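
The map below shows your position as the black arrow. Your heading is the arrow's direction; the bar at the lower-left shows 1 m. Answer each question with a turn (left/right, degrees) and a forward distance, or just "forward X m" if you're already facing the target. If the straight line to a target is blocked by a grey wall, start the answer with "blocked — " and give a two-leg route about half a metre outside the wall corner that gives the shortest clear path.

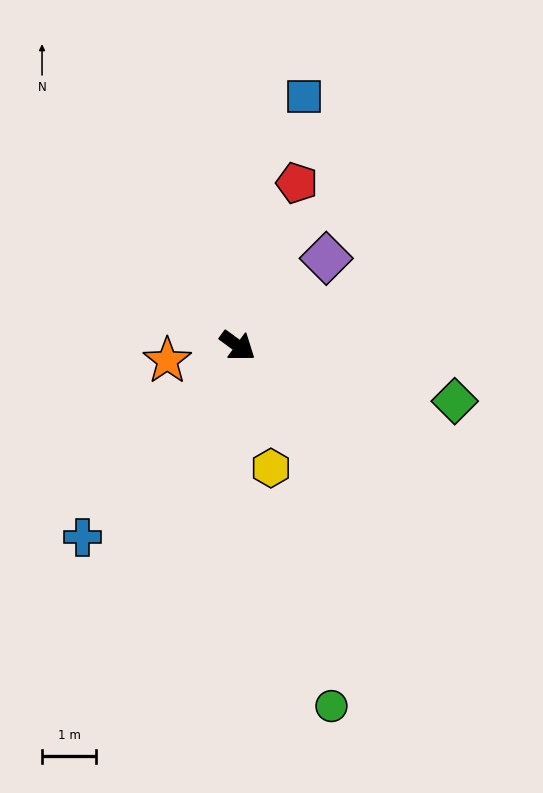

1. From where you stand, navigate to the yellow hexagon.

turn right 39°, forward 2.3 m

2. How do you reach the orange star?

turn right 132°, forward 1.3 m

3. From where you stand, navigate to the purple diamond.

turn left 81°, forward 2.3 m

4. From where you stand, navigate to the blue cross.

turn right 93°, forward 4.5 m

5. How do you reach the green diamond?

turn left 22°, forward 4.1 m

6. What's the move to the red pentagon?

turn left 106°, forward 3.2 m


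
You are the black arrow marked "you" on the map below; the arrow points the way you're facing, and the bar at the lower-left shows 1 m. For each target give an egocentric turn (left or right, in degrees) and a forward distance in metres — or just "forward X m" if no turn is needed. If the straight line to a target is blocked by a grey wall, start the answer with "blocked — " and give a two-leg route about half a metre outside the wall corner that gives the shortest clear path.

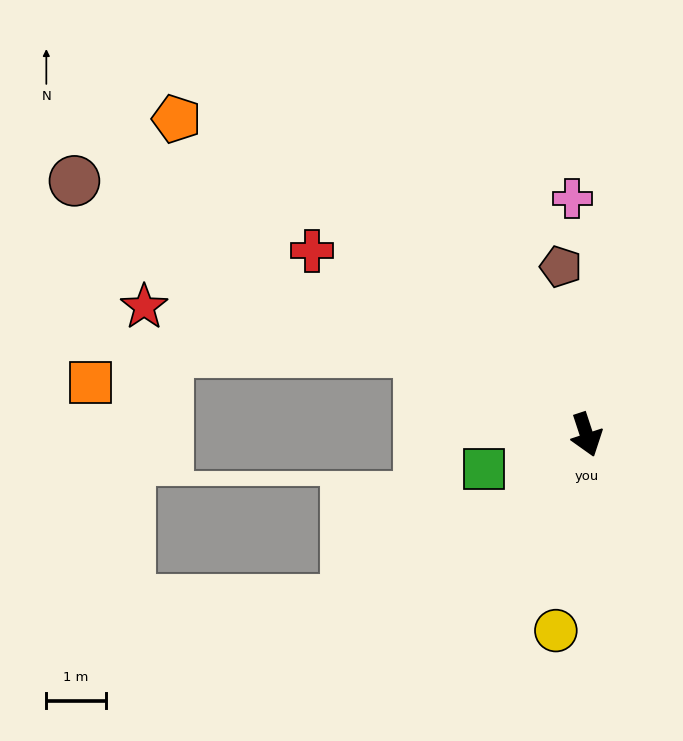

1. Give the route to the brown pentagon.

turn left 170°, forward 2.8 m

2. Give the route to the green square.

turn right 90°, forward 1.8 m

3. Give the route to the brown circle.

turn right 135°, forward 9.6 m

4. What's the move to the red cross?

turn right 142°, forward 5.5 m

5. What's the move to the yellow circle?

turn right 27°, forward 3.3 m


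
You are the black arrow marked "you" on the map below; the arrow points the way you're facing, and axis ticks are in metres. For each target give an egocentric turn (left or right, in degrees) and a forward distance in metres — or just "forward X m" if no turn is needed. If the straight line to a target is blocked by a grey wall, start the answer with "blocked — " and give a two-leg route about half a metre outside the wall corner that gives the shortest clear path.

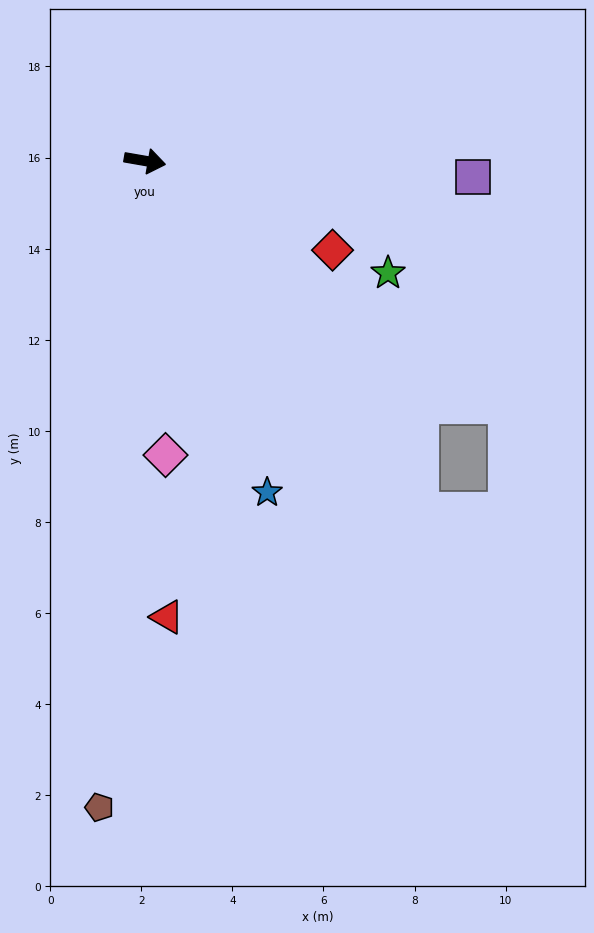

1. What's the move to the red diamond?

turn right 16°, forward 4.6 m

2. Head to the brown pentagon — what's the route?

turn right 84°, forward 14.2 m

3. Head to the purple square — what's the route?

turn left 7°, forward 7.2 m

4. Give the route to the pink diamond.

turn right 76°, forward 6.5 m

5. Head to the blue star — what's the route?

turn right 60°, forward 7.8 m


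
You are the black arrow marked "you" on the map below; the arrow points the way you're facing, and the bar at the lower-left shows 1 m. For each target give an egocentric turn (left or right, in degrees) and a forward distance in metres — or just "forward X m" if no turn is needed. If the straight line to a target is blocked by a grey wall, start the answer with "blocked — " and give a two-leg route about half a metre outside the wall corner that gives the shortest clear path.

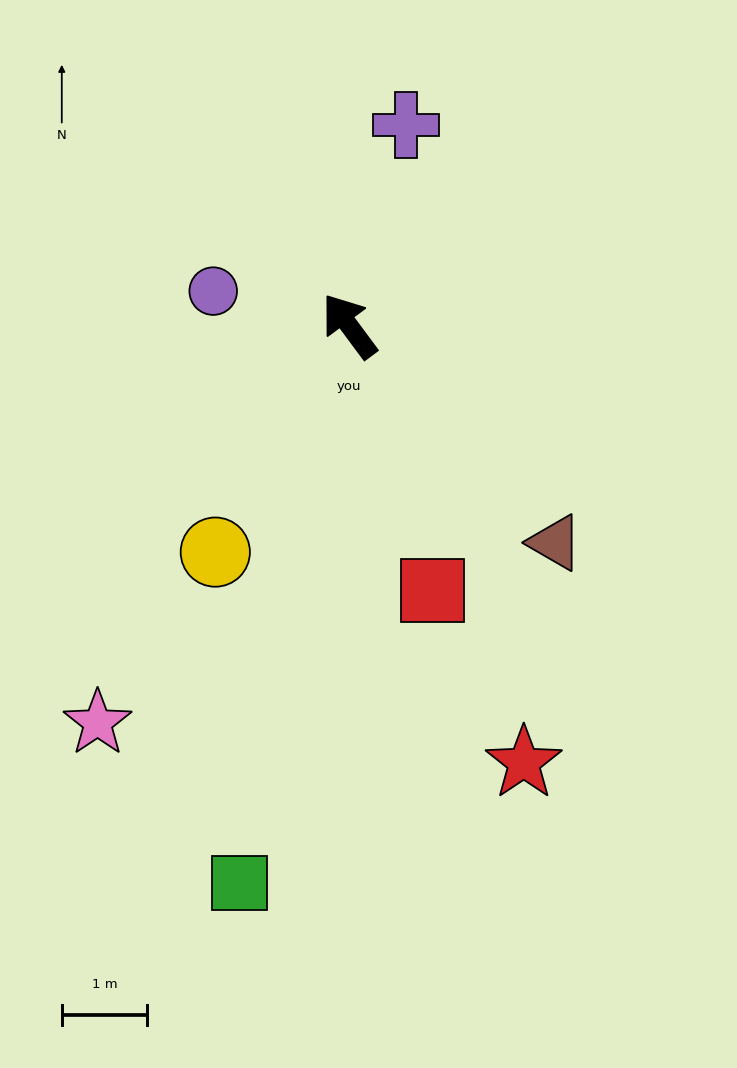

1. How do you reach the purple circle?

turn left 39°, forward 1.6 m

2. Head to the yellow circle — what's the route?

turn left 113°, forward 3.1 m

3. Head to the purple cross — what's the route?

turn right 52°, forward 2.4 m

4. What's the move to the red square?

turn left 161°, forward 3.3 m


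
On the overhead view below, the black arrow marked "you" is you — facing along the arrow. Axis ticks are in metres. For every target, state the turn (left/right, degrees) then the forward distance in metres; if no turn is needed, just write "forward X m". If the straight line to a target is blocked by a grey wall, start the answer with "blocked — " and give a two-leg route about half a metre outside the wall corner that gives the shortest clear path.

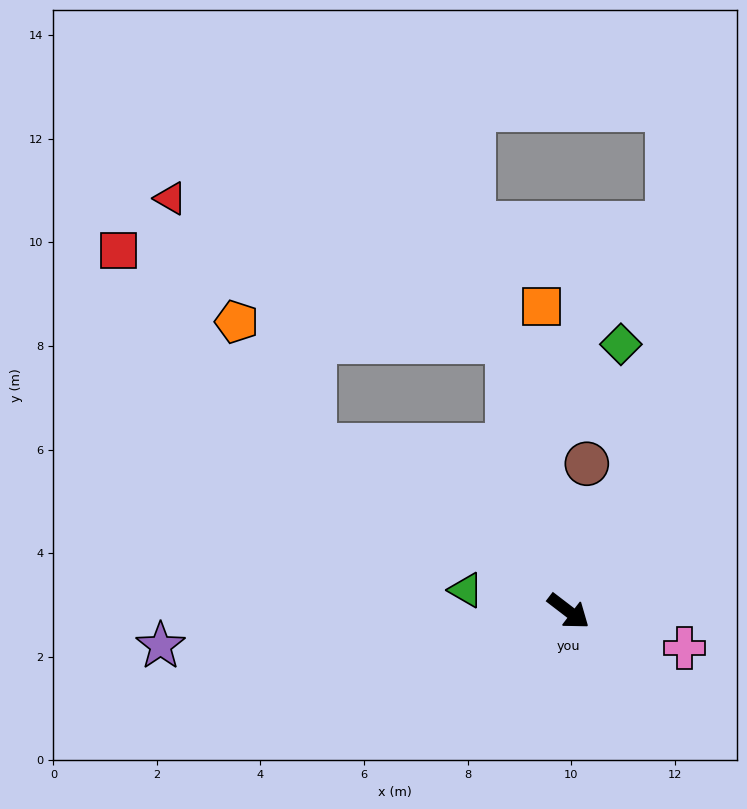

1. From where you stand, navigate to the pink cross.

turn left 20°, forward 2.4 m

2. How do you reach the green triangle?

turn right 154°, forward 2.0 m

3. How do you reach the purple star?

turn right 138°, forward 7.9 m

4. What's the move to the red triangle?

blocked — turn left 140°, forward 5.3 m, then turn left 54°, forward 7.1 m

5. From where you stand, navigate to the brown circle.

turn left 120°, forward 2.9 m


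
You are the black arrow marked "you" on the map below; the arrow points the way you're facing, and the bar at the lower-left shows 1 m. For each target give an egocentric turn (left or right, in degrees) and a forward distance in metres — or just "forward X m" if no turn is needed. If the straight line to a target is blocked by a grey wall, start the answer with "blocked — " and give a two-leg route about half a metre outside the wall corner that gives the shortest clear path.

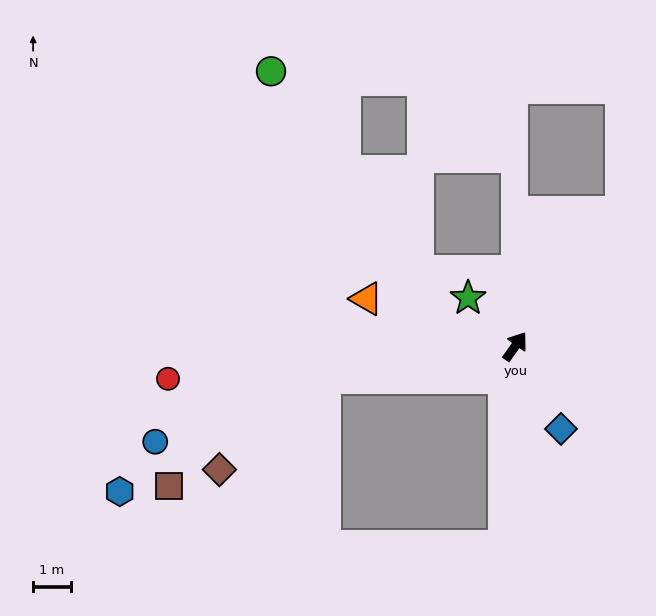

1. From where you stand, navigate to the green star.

turn left 80°, forward 1.8 m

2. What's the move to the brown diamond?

blocked — turn left 135°, forward 5.1 m, then turn left 31°, forward 3.7 m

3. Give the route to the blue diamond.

turn right 116°, forward 2.5 m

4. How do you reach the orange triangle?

turn left 108°, forward 4.1 m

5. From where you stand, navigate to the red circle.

turn left 131°, forward 9.2 m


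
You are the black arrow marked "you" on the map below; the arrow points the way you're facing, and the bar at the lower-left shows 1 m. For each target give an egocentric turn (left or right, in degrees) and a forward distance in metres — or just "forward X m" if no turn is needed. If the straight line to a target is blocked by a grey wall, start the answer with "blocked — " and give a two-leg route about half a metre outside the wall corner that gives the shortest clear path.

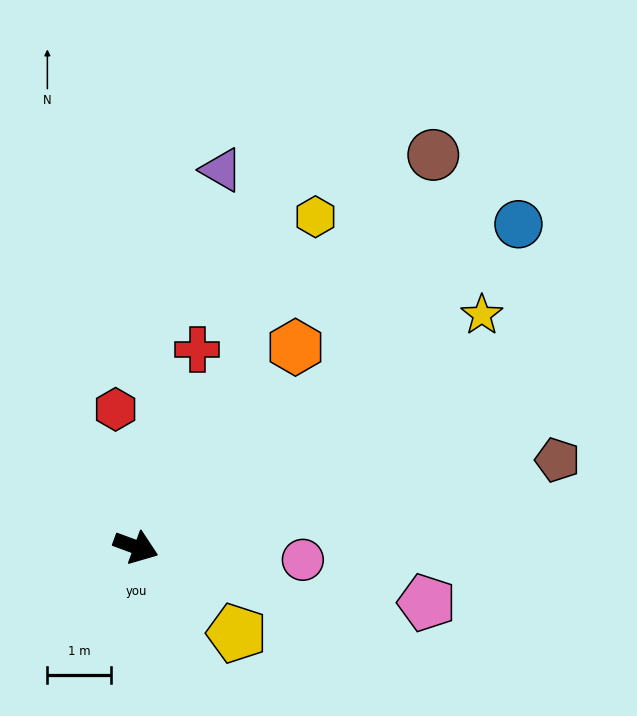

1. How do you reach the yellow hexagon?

turn left 82°, forward 5.9 m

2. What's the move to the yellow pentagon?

turn right 20°, forward 2.1 m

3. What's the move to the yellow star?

turn left 54°, forward 6.6 m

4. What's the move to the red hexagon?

turn left 119°, forward 2.2 m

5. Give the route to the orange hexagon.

turn left 72°, forward 4.0 m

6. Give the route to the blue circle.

turn left 60°, forward 7.9 m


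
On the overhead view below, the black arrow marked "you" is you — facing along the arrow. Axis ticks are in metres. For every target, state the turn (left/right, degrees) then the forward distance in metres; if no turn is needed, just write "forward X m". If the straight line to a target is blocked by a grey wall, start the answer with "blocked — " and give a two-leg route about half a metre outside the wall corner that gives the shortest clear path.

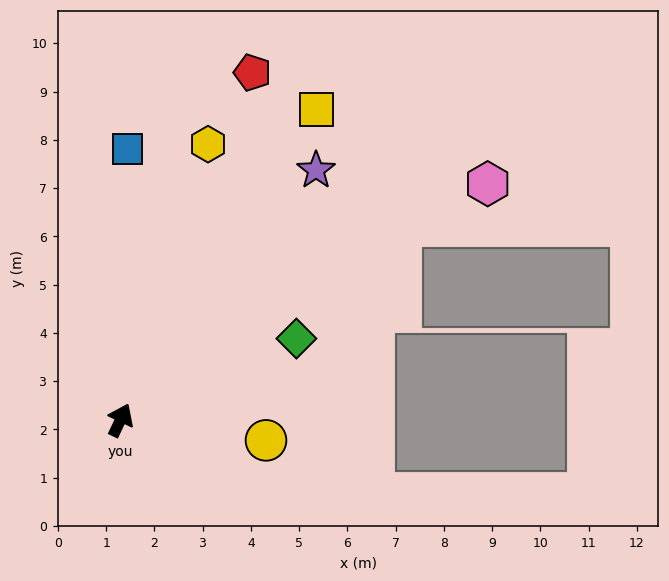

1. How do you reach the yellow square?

turn right 7°, forward 7.6 m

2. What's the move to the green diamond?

turn right 40°, forward 4.0 m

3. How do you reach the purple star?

turn right 13°, forward 6.6 m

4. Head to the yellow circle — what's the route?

turn right 73°, forward 3.0 m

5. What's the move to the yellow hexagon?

turn left 8°, forward 6.0 m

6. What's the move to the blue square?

turn left 24°, forward 5.6 m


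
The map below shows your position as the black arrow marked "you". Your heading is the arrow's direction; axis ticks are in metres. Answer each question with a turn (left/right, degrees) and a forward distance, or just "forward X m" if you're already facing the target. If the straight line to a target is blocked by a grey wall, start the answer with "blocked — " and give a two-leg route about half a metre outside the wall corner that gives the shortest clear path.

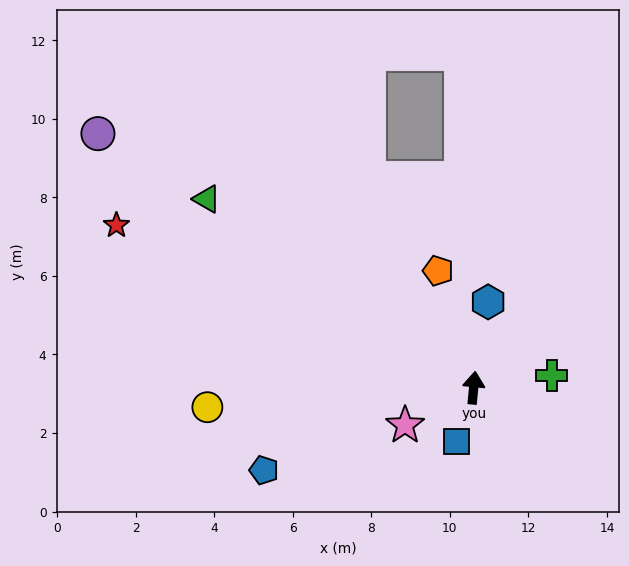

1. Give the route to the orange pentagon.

turn left 22°, forward 3.1 m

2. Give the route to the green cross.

turn right 76°, forward 2.0 m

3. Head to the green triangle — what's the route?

turn left 60°, forward 8.3 m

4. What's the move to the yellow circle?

turn left 100°, forward 6.8 m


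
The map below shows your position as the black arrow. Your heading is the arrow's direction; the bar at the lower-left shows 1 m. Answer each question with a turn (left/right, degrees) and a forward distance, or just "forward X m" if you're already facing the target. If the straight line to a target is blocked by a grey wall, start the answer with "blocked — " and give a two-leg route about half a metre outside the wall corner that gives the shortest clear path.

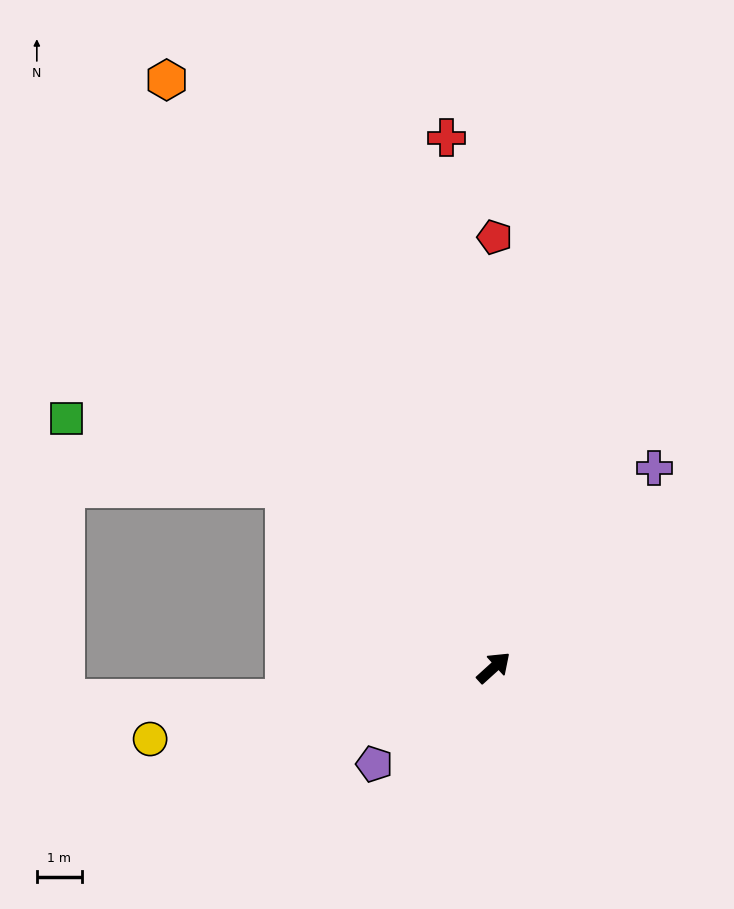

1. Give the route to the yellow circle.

turn left 150°, forward 7.8 m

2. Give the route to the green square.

blocked — turn left 97°, forward 6.2 m, then turn left 23°, forward 5.1 m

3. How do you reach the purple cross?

turn left 9°, forward 5.7 m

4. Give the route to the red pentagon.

turn left 48°, forward 9.6 m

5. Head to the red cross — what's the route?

turn left 53°, forward 11.9 m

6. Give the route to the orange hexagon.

turn left 77°, forward 15.0 m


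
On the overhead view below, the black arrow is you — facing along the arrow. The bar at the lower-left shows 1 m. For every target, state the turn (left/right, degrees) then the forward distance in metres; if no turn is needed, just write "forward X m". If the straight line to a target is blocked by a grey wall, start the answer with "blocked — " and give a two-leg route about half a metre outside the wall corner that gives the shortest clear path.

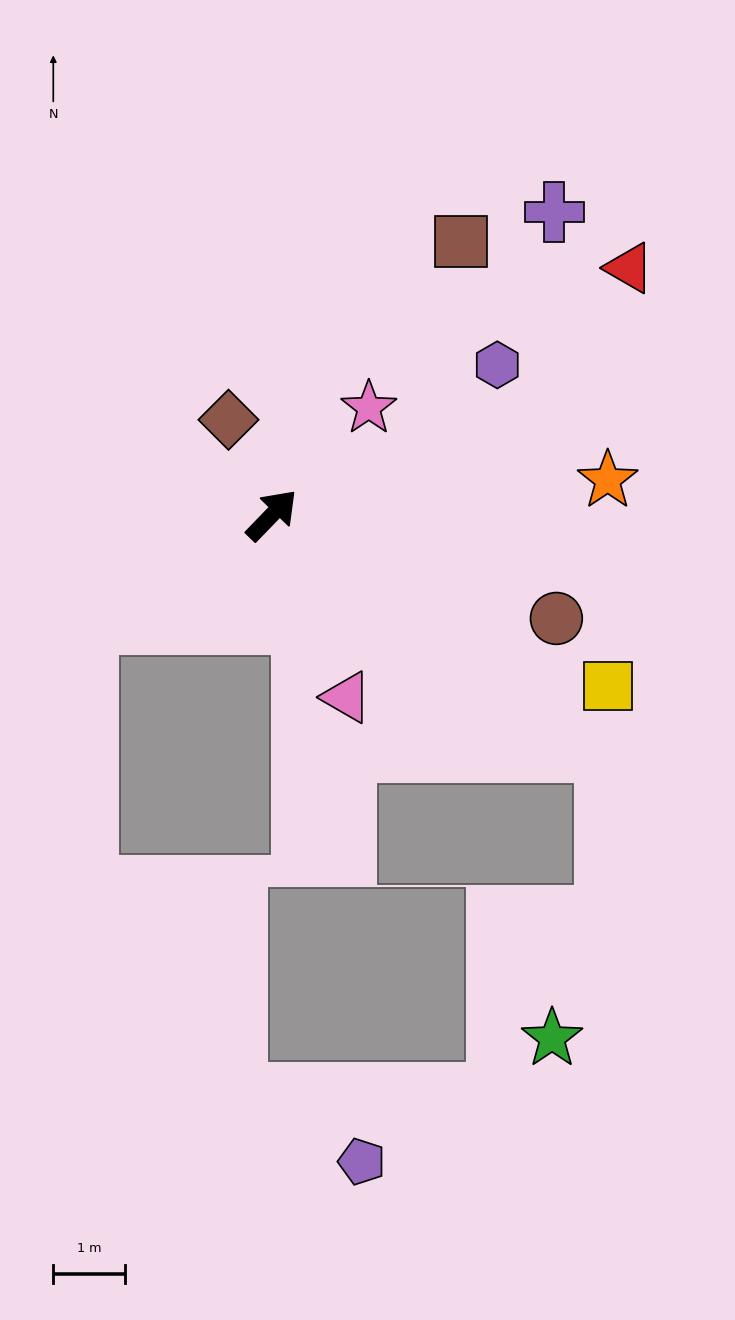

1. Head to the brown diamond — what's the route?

turn left 69°, forward 1.5 m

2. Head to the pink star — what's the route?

forward 2.0 m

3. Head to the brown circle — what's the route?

turn right 66°, forward 4.2 m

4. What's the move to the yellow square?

turn right 73°, forward 5.2 m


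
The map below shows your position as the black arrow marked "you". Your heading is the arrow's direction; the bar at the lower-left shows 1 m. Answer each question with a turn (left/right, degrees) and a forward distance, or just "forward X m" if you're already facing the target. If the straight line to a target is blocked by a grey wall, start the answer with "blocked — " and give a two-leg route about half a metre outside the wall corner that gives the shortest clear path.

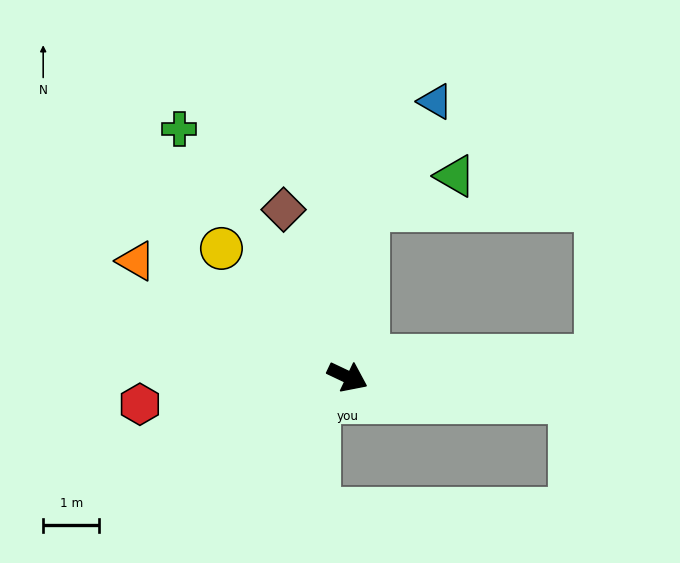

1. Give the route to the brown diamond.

turn left 136°, forward 3.2 m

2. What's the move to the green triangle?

blocked — turn left 109°, forward 3.0 m, then turn right 64°, forward 1.7 m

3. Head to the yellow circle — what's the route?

turn left 160°, forward 3.2 m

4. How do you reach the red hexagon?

turn right 147°, forward 3.7 m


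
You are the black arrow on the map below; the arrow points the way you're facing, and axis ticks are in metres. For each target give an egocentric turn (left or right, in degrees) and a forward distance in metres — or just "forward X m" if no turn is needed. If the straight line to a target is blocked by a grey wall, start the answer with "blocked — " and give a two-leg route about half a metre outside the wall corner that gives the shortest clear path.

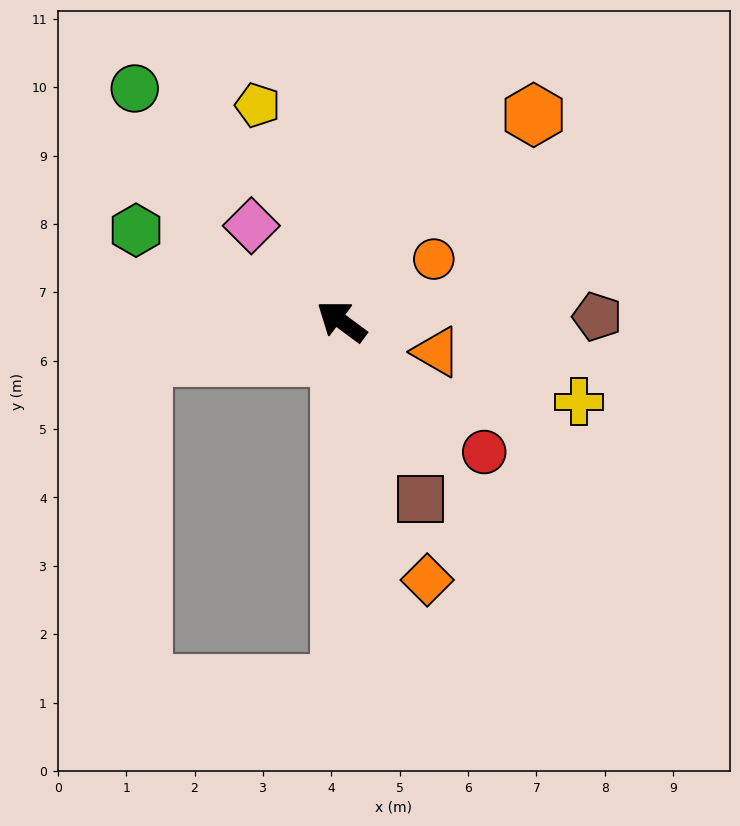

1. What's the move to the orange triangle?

turn right 161°, forward 1.5 m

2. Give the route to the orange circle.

turn right 110°, forward 1.6 m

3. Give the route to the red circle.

turn left 174°, forward 2.8 m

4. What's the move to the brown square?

turn left 150°, forward 2.8 m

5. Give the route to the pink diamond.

turn right 10°, forward 1.9 m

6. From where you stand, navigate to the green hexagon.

turn left 13°, forward 3.3 m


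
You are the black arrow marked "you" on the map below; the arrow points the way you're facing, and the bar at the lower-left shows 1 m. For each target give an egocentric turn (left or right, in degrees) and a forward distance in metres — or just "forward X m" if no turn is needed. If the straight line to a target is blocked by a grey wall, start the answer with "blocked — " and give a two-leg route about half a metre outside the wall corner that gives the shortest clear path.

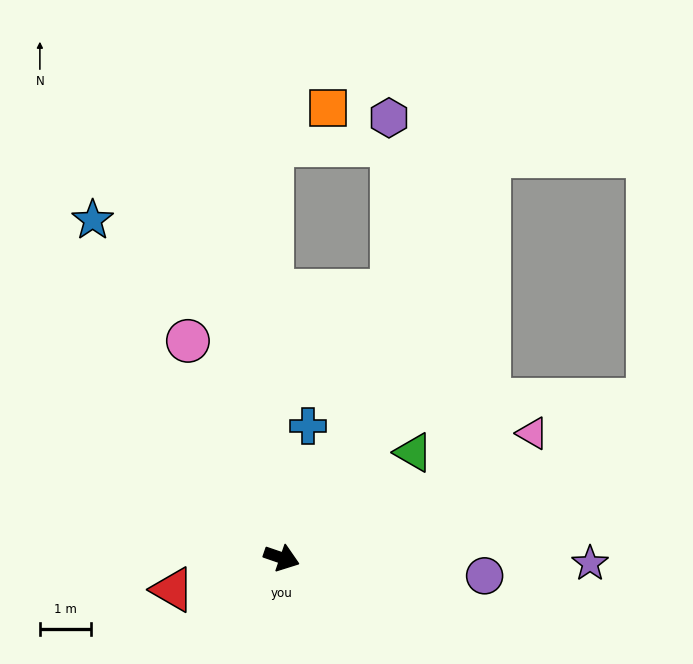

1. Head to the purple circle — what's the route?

turn left 14°, forward 4.0 m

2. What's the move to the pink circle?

turn left 132°, forward 4.7 m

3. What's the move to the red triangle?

turn right 145°, forward 2.2 m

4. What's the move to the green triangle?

turn left 58°, forward 3.3 m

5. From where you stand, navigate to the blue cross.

turn left 98°, forward 2.7 m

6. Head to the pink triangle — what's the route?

turn left 45°, forward 5.5 m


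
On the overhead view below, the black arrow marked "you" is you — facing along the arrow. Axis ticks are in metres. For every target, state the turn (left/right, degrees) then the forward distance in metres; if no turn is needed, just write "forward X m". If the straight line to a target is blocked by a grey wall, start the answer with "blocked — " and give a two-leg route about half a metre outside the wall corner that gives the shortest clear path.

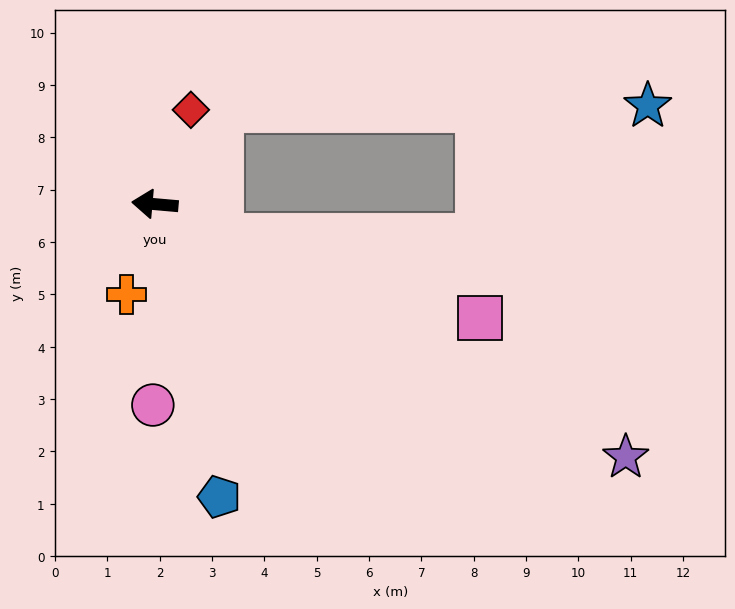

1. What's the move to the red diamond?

turn right 106°, forward 1.9 m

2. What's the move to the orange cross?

turn left 78°, forward 1.8 m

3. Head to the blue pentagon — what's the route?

turn left 107°, forward 5.7 m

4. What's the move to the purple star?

turn left 157°, forward 10.2 m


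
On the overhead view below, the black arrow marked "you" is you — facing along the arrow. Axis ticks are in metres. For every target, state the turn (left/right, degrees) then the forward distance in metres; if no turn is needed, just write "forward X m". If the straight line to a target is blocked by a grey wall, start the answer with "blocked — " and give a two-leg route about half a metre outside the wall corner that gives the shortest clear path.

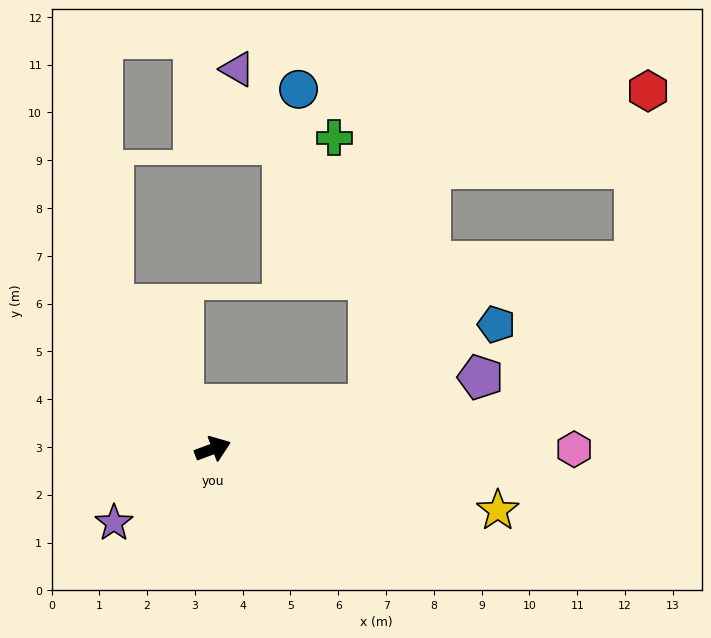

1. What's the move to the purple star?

turn right 164°, forward 2.6 m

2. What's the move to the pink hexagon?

turn right 20°, forward 7.6 m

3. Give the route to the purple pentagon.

turn right 5°, forward 5.8 m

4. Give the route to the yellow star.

turn right 33°, forward 6.1 m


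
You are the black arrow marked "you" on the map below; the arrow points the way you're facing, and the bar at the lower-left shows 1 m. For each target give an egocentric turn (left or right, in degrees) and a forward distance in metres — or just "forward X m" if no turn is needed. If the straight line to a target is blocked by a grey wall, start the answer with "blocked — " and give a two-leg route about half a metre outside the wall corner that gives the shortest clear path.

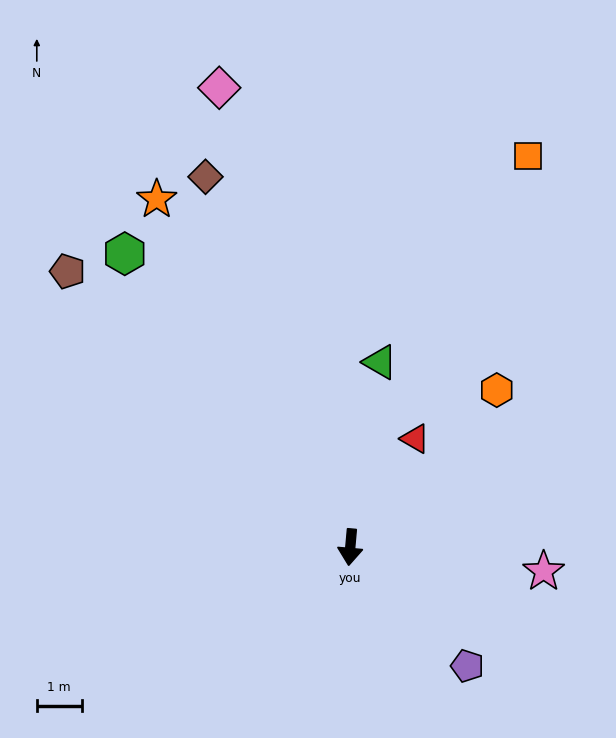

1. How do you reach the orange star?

turn right 146°, forward 8.9 m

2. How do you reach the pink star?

turn left 88°, forward 4.3 m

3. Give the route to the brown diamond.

turn right 154°, forward 8.8 m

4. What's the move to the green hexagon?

turn right 137°, forward 8.2 m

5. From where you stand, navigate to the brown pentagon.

turn right 129°, forward 8.8 m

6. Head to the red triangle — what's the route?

turn left 154°, forward 2.8 m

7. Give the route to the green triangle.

turn left 176°, forward 4.2 m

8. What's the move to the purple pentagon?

turn left 50°, forward 3.7 m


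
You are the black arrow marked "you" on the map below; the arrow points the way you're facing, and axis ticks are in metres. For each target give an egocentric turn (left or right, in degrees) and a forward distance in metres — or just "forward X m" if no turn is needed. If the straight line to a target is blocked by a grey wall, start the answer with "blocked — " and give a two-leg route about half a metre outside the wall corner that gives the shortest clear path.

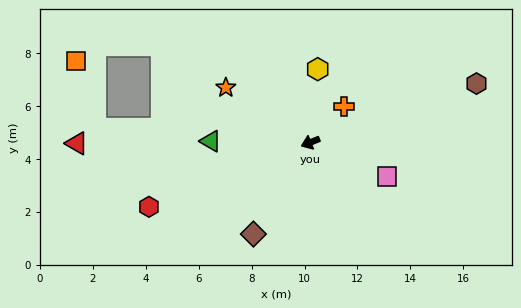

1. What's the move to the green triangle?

turn right 22°, forward 3.8 m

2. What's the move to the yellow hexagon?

turn right 117°, forward 2.8 m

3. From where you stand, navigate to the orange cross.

turn right 155°, forward 1.9 m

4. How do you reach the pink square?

turn left 134°, forward 3.2 m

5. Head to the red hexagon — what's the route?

forward 6.6 m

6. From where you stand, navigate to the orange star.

turn right 55°, forward 3.8 m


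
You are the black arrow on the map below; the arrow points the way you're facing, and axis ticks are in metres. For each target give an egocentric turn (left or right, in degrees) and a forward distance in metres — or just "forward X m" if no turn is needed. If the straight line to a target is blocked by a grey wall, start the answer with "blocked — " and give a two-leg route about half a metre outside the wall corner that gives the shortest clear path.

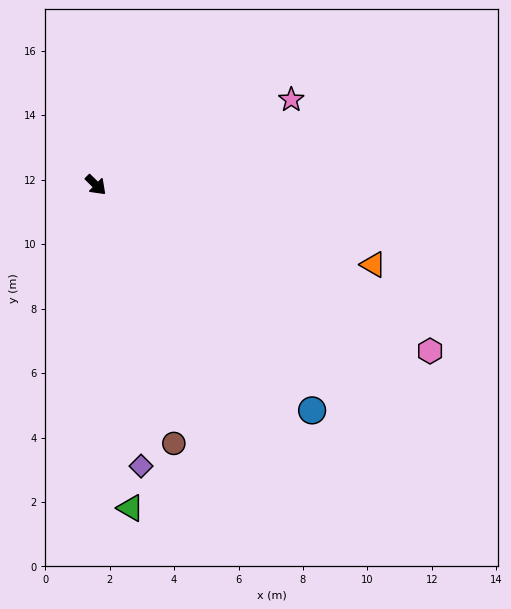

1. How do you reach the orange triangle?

turn left 28°, forward 9.0 m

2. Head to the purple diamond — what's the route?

turn right 36°, forward 8.8 m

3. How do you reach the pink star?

turn left 68°, forward 6.6 m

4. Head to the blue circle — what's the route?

forward 9.7 m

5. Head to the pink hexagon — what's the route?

turn left 18°, forward 11.6 m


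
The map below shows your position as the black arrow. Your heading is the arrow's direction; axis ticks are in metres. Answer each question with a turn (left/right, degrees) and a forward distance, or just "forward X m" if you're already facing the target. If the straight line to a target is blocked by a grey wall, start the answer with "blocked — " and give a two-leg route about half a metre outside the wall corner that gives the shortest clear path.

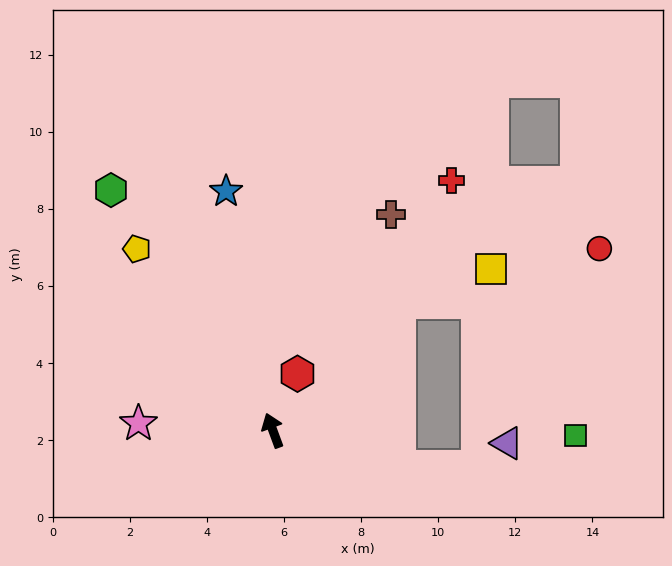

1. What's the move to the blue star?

turn right 9°, forward 6.3 m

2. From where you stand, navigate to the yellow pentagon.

turn left 17°, forward 5.9 m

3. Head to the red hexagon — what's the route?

turn right 44°, forward 1.6 m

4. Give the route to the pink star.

turn left 67°, forward 3.5 m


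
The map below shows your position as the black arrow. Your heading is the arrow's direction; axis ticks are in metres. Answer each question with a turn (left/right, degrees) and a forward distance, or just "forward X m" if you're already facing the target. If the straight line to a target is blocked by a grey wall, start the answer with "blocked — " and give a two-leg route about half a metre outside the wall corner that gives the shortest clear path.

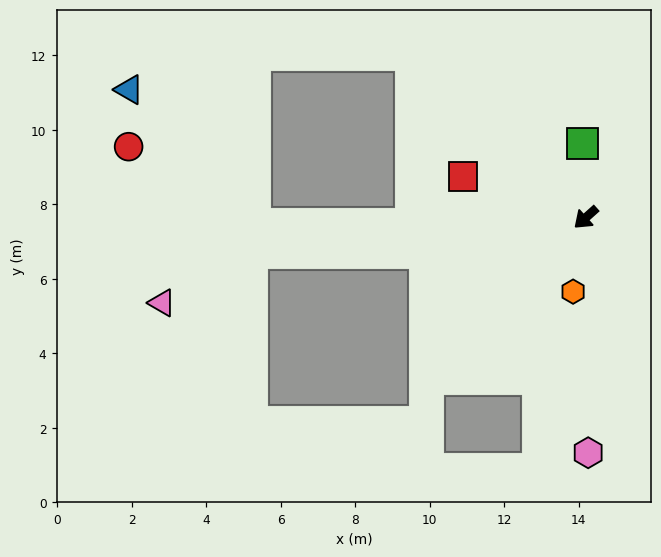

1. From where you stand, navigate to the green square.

turn right 129°, forward 2.0 m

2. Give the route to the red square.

turn right 60°, forward 3.5 m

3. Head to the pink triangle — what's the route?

blocked — turn right 36°, forward 9.0 m, then turn left 23°, forward 2.8 m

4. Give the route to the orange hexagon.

turn left 38°, forward 2.0 m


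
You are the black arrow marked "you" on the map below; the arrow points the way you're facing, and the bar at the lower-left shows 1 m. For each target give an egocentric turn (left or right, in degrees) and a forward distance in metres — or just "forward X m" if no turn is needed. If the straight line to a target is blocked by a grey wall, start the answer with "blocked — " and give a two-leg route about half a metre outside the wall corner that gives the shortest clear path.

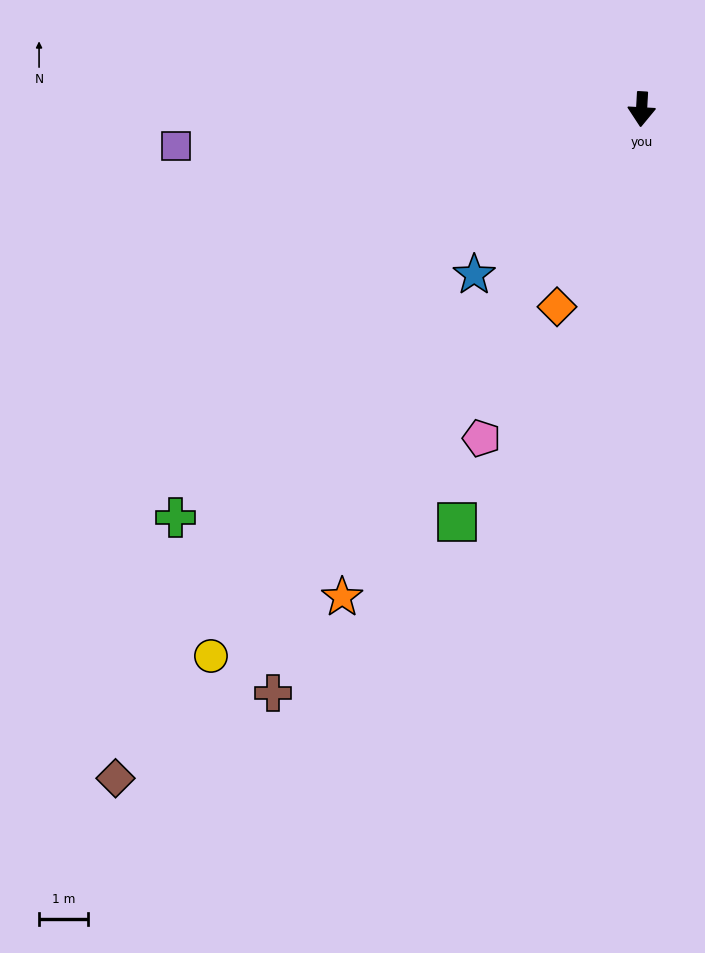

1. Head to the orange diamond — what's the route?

turn right 20°, forward 4.4 m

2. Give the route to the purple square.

turn right 82°, forward 9.5 m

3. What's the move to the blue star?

turn right 42°, forward 4.8 m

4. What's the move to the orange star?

turn right 28°, forward 11.7 m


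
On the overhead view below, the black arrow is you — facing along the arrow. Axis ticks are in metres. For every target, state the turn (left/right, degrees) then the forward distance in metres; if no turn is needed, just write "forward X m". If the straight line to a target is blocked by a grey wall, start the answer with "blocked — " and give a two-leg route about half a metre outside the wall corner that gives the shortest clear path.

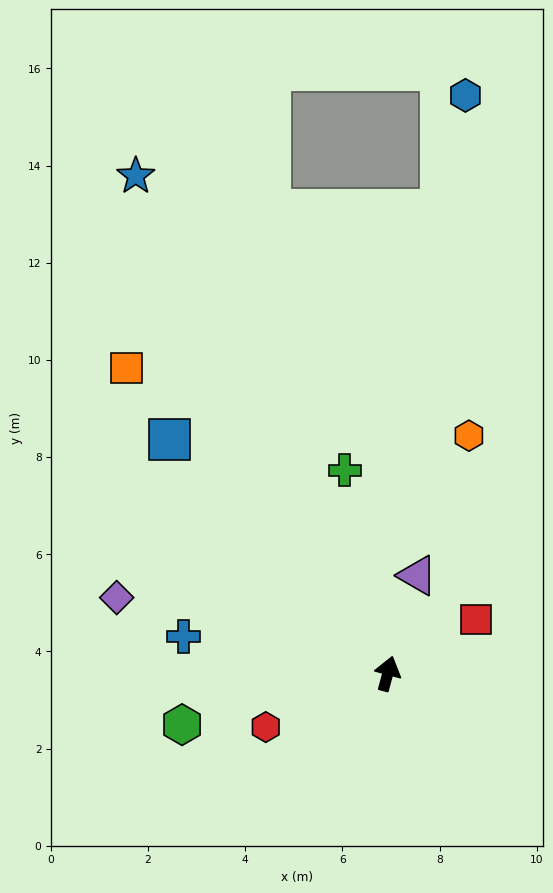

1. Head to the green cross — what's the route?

turn left 27°, forward 4.3 m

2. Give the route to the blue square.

turn left 58°, forward 6.6 m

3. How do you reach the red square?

turn right 43°, forward 2.1 m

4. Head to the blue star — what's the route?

turn left 42°, forward 11.5 m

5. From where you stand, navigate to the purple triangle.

forward 2.1 m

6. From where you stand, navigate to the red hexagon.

turn left 129°, forward 2.7 m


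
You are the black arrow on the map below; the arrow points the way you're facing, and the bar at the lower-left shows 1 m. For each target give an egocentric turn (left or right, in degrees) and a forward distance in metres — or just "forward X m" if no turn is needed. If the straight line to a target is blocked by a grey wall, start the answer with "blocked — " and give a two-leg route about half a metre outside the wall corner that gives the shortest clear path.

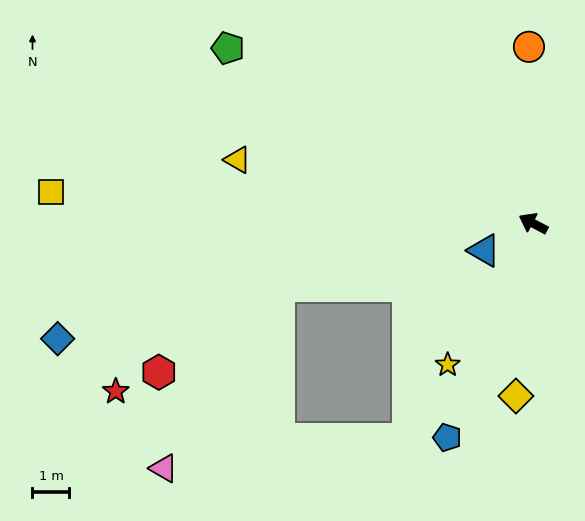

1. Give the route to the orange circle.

turn right 61°, forward 4.8 m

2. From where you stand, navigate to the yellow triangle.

turn left 16°, forward 8.2 m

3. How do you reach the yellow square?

turn left 24°, forward 13.1 m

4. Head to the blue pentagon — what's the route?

turn left 96°, forward 6.2 m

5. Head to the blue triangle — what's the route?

turn left 57°, forward 1.5 m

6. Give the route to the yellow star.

turn left 87°, forward 4.5 m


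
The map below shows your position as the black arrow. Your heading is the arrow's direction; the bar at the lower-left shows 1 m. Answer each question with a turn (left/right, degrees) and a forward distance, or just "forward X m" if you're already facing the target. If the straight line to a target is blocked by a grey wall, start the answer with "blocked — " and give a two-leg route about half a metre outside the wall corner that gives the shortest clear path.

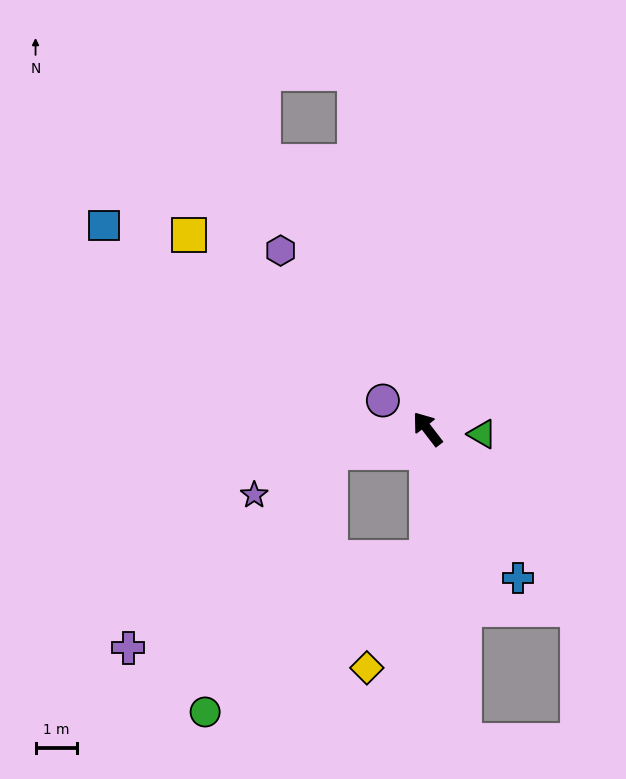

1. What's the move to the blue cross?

turn left 174°, forward 4.2 m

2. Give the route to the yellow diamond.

blocked — turn left 142°, forward 3.1 m, then turn right 28°, forward 3.0 m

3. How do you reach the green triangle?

turn right 133°, forward 1.3 m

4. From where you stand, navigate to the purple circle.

turn left 20°, forward 1.3 m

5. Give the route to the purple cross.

blocked — turn left 66°, forward 2.4 m, then turn left 30°, forward 6.8 m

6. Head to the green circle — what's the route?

blocked — turn left 66°, forward 2.4 m, then turn left 51°, forward 7.0 m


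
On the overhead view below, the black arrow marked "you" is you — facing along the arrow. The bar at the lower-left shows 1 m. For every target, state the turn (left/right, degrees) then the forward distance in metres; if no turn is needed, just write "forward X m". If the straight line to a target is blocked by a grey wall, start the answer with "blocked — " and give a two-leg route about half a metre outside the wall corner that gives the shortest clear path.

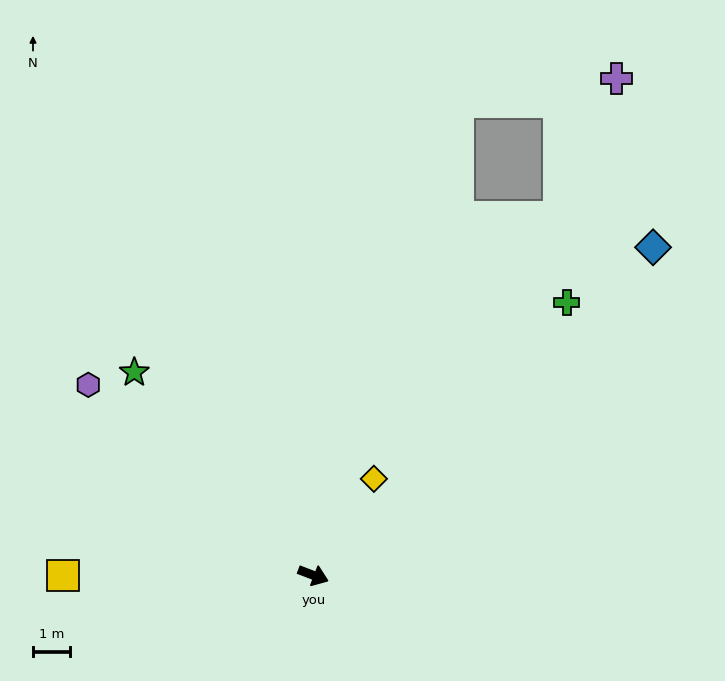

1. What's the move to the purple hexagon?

turn left 161°, forward 7.9 m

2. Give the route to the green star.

turn left 152°, forward 7.2 m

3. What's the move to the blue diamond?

turn left 65°, forward 12.6 m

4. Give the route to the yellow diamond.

turn left 79°, forward 3.0 m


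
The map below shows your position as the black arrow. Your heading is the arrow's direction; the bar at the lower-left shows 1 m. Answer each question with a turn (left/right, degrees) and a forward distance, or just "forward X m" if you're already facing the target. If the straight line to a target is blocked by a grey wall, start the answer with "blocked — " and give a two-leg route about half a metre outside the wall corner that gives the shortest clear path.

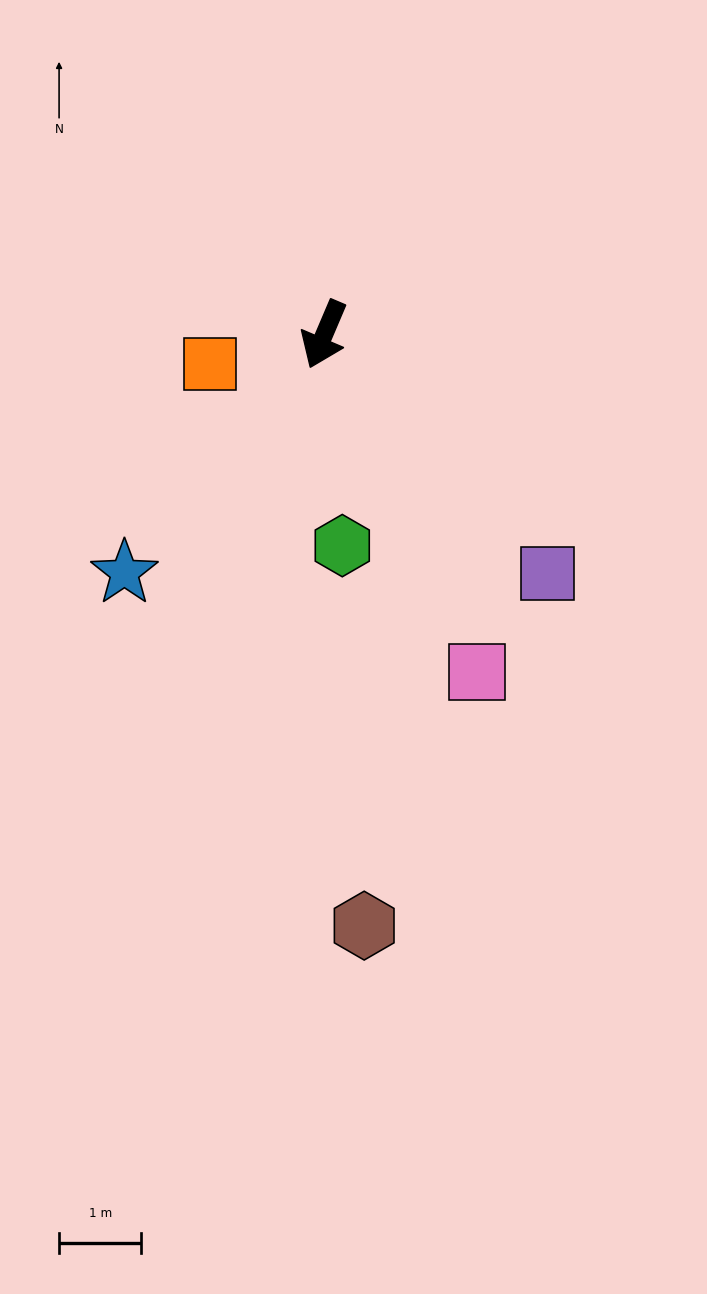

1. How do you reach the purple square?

turn left 66°, forward 4.0 m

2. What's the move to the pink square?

turn left 47°, forward 4.5 m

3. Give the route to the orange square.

turn right 52°, forward 1.4 m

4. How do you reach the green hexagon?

turn left 28°, forward 2.6 m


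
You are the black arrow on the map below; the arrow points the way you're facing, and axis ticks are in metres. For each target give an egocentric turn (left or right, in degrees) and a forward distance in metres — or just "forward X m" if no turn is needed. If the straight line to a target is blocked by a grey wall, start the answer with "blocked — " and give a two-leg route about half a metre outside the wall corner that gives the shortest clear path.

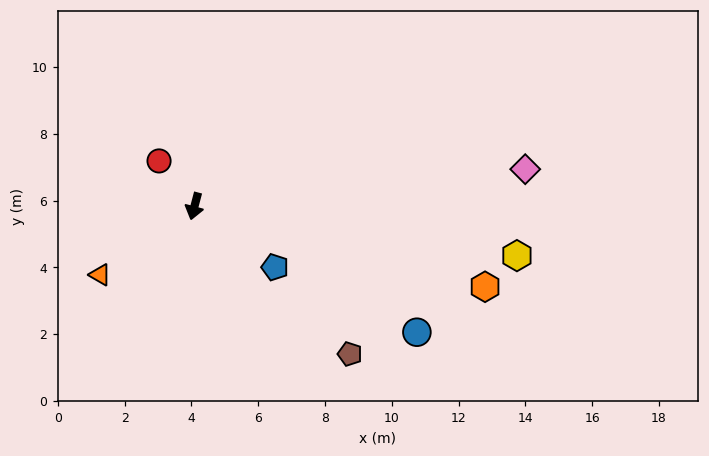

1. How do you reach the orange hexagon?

turn left 89°, forward 9.0 m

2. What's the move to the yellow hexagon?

turn left 96°, forward 9.8 m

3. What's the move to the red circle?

turn right 127°, forward 1.7 m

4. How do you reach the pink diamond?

turn left 111°, forward 10.0 m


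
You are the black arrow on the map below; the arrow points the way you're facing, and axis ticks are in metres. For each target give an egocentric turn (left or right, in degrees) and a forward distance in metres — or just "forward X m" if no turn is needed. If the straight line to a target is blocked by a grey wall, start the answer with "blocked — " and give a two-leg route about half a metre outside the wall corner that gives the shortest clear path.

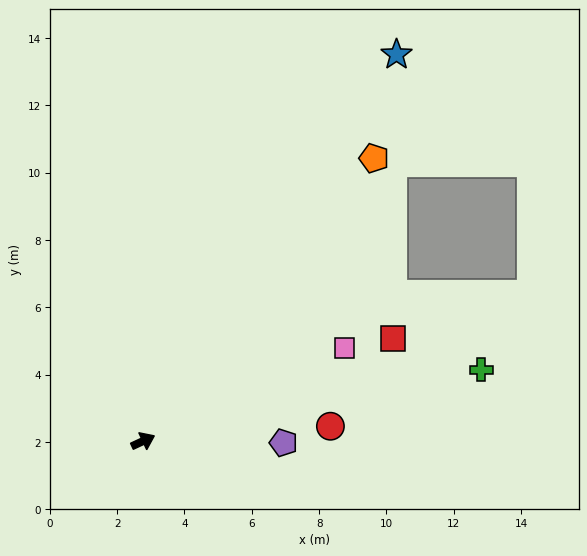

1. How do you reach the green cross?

turn right 13°, forward 10.3 m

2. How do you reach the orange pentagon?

turn left 26°, forward 10.8 m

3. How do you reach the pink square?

forward 6.6 m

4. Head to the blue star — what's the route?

turn left 32°, forward 13.7 m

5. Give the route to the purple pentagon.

turn right 26°, forward 4.2 m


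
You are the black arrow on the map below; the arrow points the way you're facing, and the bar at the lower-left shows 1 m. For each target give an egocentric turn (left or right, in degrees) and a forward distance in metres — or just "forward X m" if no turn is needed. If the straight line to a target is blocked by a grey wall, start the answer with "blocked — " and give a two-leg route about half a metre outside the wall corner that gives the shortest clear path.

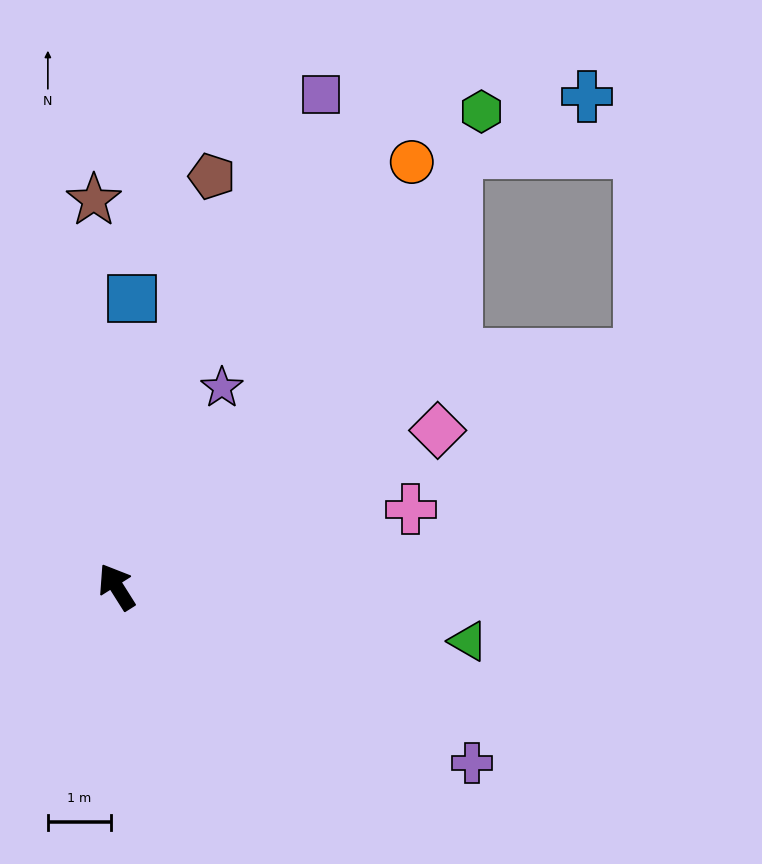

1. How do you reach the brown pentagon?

turn right 45°, forward 6.7 m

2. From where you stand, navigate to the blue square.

turn right 35°, forward 4.6 m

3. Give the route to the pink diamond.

turn right 96°, forward 5.7 m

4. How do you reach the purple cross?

turn right 149°, forward 6.3 m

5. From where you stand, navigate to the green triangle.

turn right 131°, forward 5.7 m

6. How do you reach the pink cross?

turn right 107°, forward 4.8 m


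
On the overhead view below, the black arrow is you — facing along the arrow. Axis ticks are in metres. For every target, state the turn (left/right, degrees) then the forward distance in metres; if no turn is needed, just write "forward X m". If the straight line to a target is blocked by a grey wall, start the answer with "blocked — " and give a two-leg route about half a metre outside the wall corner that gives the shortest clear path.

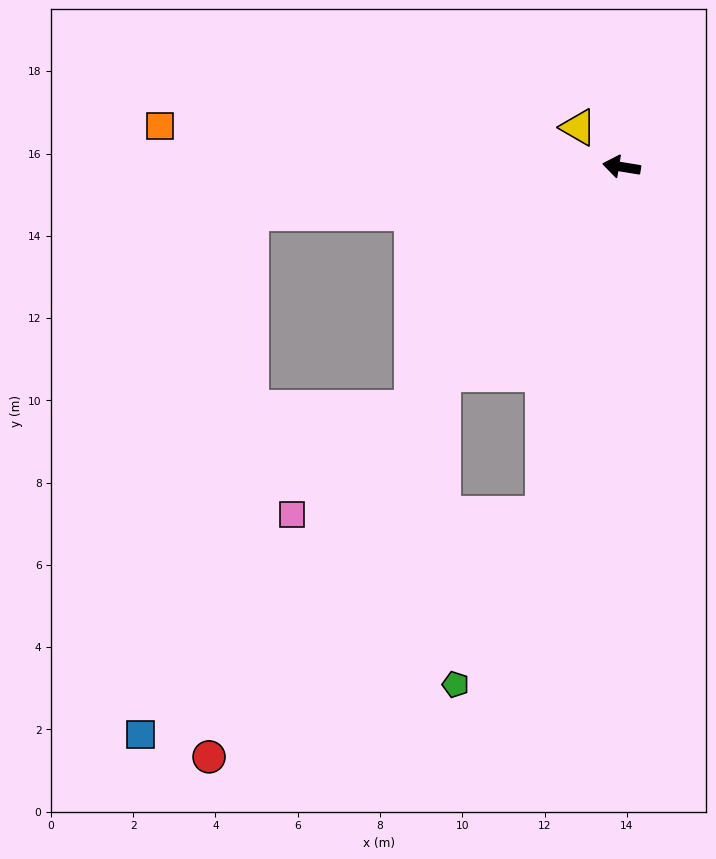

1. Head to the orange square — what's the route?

turn left 4°, forward 11.3 m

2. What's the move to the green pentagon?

blocked — turn left 86°, forward 8.6 m, then turn right 14°, forward 4.7 m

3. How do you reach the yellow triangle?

turn right 33°, forward 1.4 m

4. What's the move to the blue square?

turn left 59°, forward 18.1 m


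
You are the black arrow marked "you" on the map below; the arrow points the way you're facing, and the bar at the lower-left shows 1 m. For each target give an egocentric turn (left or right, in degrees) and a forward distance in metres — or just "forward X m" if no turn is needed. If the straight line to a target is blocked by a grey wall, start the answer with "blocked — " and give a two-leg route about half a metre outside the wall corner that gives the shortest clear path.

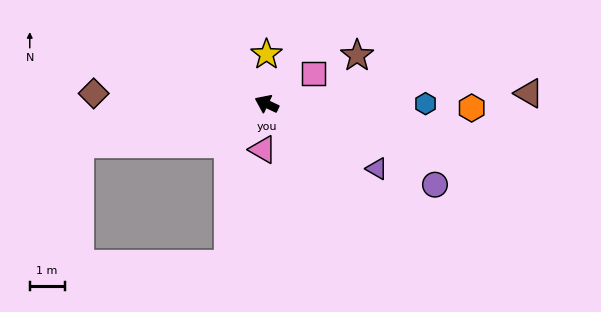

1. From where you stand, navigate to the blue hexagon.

turn right 155°, forward 4.6 m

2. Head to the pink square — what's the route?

turn right 122°, forward 1.6 m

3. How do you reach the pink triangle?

turn left 110°, forward 1.3 m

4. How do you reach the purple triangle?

turn left 175°, forward 3.7 m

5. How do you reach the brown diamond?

turn left 22°, forward 5.0 m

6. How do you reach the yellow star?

turn right 65°, forward 1.4 m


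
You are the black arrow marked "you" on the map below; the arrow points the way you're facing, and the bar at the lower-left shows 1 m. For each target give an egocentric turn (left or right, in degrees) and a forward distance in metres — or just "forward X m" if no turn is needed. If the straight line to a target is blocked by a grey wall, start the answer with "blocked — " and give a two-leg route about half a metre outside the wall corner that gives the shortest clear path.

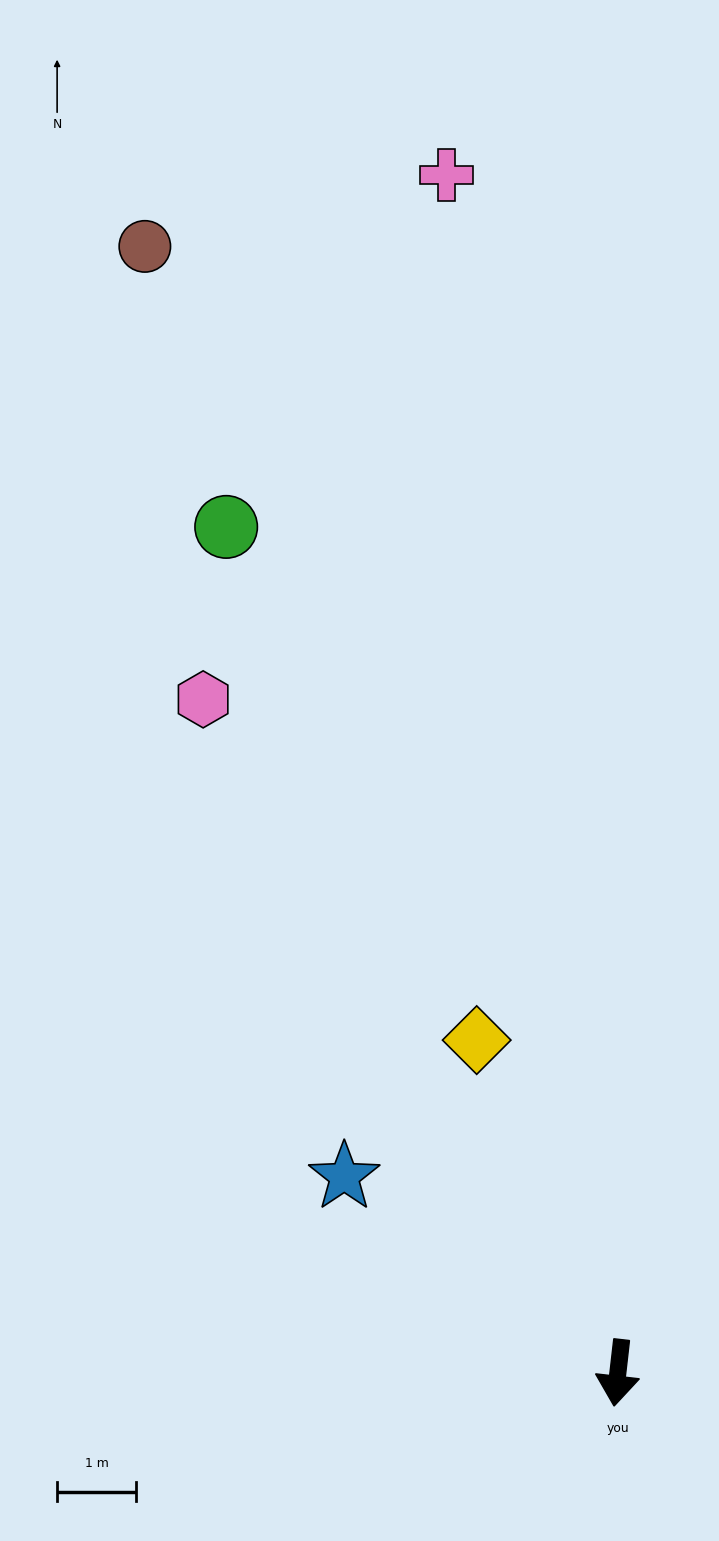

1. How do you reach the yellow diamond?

turn right 151°, forward 4.6 m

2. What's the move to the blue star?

turn right 119°, forward 4.3 m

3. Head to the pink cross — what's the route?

turn right 165°, forward 15.4 m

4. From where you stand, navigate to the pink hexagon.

turn right 142°, forward 10.0 m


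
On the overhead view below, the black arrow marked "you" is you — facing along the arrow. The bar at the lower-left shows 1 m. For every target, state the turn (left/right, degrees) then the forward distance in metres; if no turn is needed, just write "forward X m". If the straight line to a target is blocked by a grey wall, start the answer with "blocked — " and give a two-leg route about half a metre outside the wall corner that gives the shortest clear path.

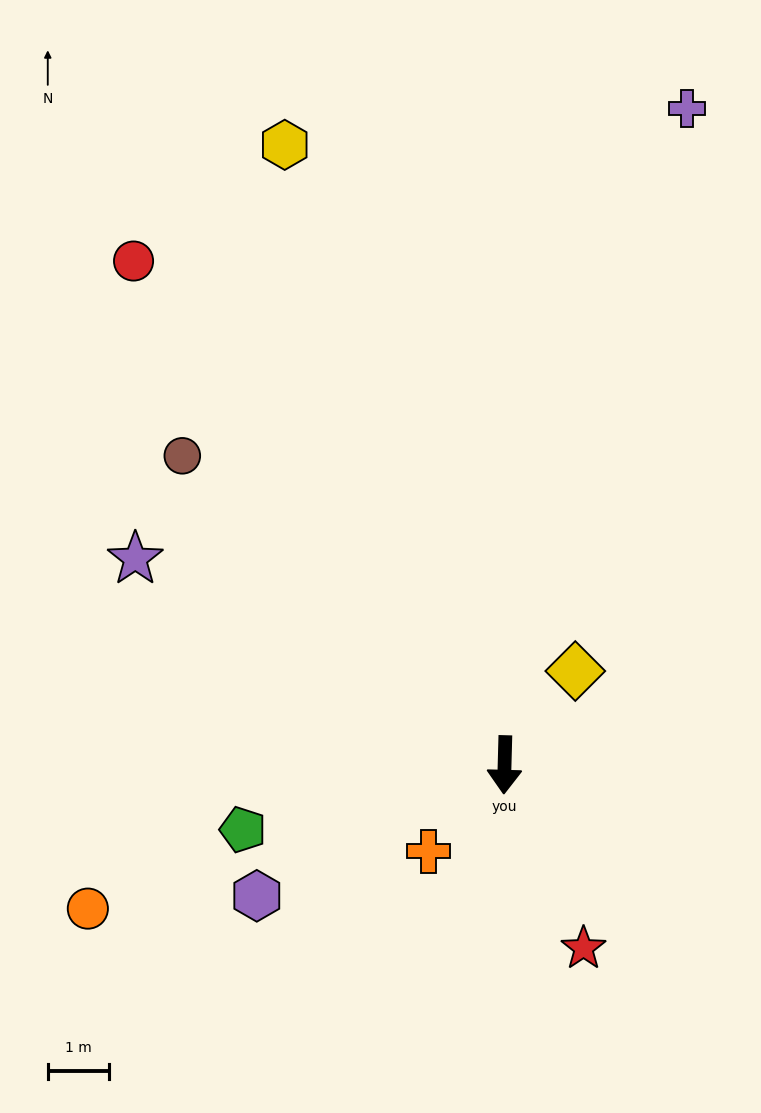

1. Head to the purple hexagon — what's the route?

turn right 61°, forward 4.6 m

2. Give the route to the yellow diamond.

turn left 145°, forward 1.9 m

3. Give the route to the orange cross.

turn right 40°, forward 1.9 m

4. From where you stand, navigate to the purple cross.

turn left 166°, forward 11.2 m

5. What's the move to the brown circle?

turn right 132°, forward 7.3 m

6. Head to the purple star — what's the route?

turn right 118°, forward 6.9 m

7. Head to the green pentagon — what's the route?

turn right 75°, forward 4.4 m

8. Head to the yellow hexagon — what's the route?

turn right 159°, forward 10.8 m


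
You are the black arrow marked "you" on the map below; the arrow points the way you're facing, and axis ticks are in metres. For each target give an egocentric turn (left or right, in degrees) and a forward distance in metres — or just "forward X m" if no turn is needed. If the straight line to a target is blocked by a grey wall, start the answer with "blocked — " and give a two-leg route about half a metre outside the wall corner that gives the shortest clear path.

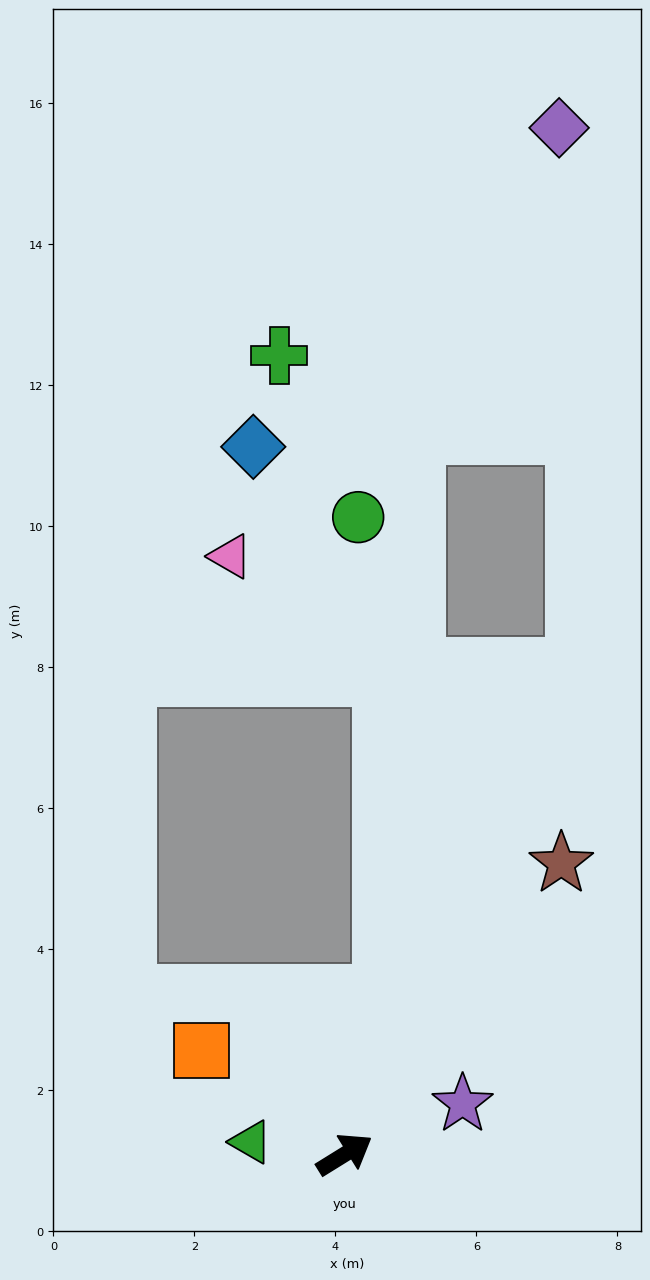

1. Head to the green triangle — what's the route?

turn left 141°, forward 1.3 m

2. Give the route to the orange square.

turn left 112°, forward 2.5 m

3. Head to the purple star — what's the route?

turn right 9°, forward 1.8 m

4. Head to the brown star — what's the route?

turn left 22°, forward 5.1 m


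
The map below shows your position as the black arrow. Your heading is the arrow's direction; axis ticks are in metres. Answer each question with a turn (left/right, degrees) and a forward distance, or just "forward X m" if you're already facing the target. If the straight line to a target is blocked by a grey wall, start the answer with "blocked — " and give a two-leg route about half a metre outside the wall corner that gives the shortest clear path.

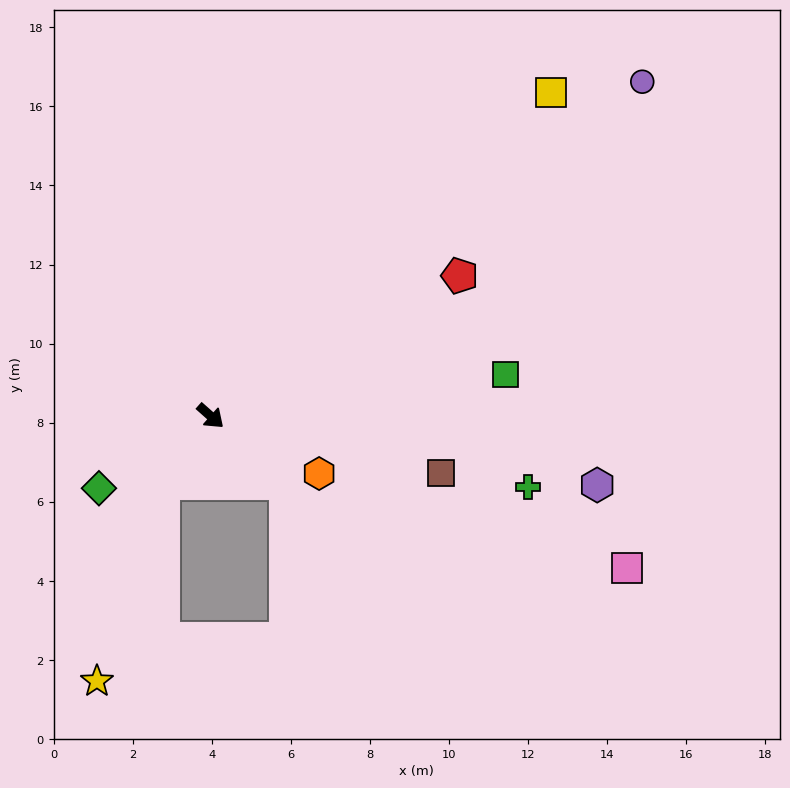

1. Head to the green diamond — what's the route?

turn right 106°, forward 3.4 m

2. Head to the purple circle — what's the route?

turn left 79°, forward 13.8 m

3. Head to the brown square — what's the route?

turn left 28°, forward 6.0 m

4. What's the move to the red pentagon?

turn left 71°, forward 7.2 m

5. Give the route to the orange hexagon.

turn left 14°, forward 3.1 m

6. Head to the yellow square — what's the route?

turn left 85°, forward 11.9 m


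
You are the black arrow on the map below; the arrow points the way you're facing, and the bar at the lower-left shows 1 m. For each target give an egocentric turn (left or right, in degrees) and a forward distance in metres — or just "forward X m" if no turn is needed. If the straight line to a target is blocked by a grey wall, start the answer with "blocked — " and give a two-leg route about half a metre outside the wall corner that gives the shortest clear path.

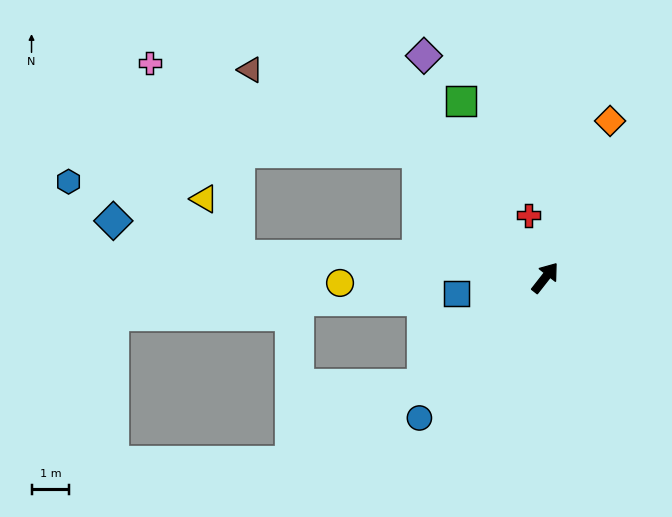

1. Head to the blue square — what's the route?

turn left 138°, forward 2.4 m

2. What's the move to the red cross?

turn left 53°, forward 1.7 m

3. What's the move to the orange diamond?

turn left 16°, forward 4.5 m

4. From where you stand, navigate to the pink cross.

blocked — turn left 83°, forward 4.8 m, then turn left 27°, forward 7.5 m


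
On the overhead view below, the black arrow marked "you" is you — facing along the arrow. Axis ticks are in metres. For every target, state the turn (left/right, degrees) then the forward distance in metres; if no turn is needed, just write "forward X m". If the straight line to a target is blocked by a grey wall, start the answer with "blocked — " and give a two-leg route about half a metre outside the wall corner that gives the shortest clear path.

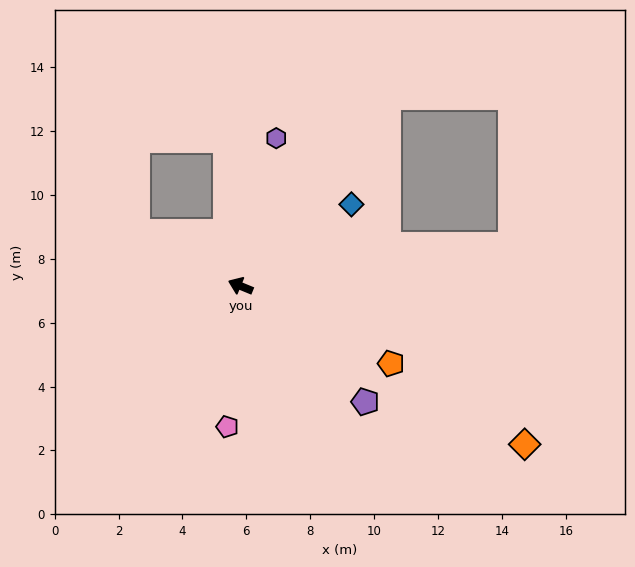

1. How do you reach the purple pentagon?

turn left 160°, forward 5.3 m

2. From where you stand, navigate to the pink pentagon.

turn left 107°, forward 4.4 m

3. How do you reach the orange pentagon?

turn left 175°, forward 5.3 m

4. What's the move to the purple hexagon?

turn right 81°, forward 4.8 m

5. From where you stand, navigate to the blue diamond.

turn right 121°, forward 4.3 m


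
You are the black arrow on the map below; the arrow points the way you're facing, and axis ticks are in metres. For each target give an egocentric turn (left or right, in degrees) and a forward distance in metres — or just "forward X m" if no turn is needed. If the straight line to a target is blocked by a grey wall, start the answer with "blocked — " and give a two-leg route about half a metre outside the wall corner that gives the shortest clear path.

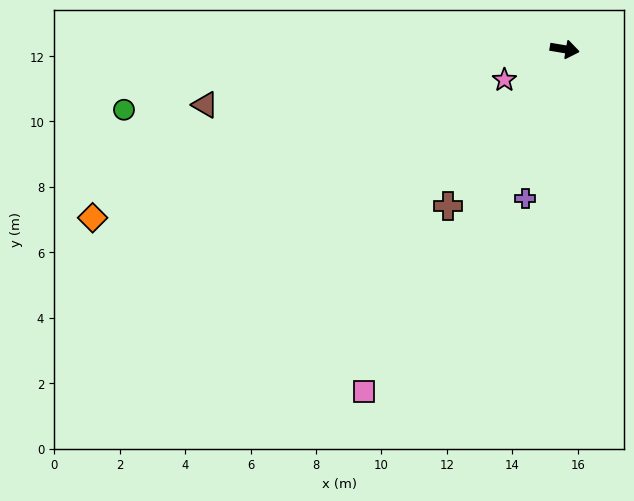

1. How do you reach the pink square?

turn right 111°, forward 12.1 m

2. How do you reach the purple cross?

turn right 95°, forward 4.7 m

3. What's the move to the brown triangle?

turn right 162°, forward 11.1 m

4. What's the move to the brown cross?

turn right 117°, forward 6.0 m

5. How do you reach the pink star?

turn right 143°, forward 2.1 m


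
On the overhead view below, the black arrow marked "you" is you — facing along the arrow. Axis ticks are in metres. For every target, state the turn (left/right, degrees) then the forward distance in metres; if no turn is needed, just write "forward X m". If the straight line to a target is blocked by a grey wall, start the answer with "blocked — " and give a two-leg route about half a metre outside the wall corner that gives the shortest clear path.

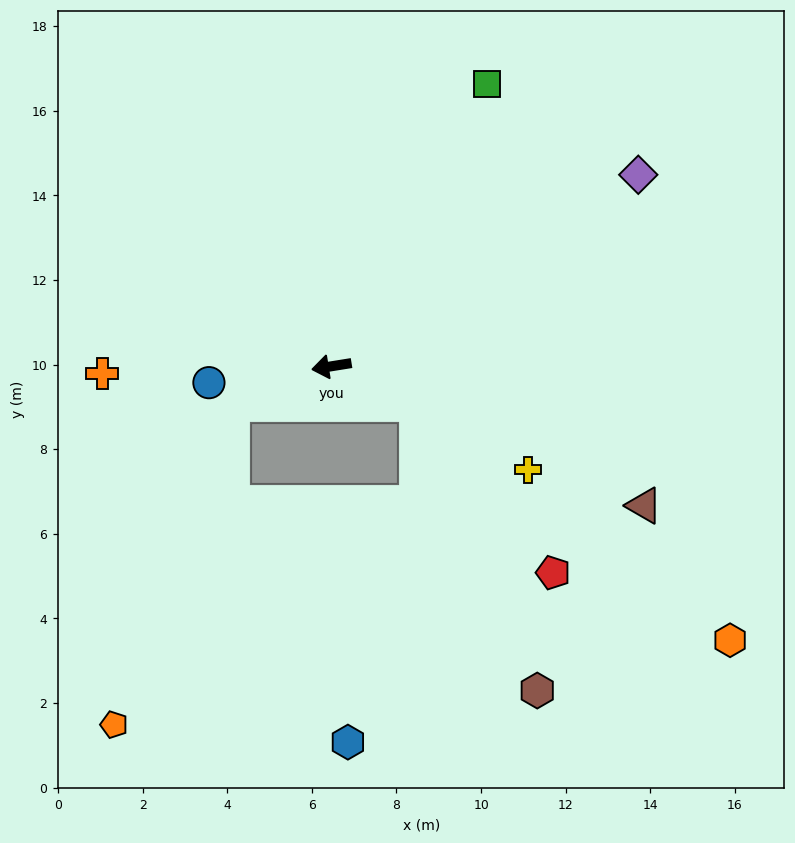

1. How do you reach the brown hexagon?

blocked — turn left 147°, forward 2.2 m, then turn right 43°, forward 7.3 m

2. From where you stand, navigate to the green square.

turn right 128°, forward 7.6 m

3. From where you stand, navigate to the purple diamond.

turn right 157°, forward 8.5 m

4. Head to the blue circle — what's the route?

forward 2.9 m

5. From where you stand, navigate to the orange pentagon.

blocked — turn left 12°, forward 2.5 m, then turn left 49°, forward 8.1 m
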